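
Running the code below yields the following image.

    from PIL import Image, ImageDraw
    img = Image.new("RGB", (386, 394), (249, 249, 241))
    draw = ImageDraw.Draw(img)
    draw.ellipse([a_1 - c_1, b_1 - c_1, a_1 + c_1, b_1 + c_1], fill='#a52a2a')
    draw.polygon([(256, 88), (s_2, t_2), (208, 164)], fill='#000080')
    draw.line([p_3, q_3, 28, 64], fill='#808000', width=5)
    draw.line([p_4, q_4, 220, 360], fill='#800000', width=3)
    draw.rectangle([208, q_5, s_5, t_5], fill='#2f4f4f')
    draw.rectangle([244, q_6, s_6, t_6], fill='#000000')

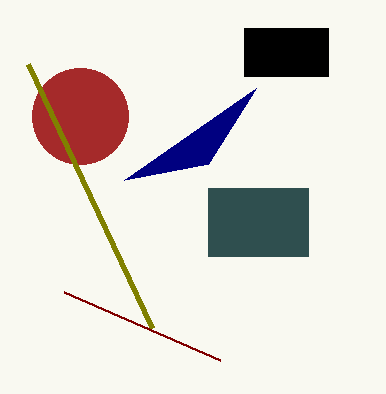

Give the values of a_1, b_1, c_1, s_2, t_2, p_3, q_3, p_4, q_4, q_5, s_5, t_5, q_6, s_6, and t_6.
a_1 = 80
b_1 = 116
c_1 = 48
s_2 = 124
t_2 = 180
p_3 = 152
q_3 = 328
p_4 = 64
q_4 = 292
q_5 = 188
s_5 = 308
t_5 = 256
q_6 = 28
s_6 = 328
t_6 = 76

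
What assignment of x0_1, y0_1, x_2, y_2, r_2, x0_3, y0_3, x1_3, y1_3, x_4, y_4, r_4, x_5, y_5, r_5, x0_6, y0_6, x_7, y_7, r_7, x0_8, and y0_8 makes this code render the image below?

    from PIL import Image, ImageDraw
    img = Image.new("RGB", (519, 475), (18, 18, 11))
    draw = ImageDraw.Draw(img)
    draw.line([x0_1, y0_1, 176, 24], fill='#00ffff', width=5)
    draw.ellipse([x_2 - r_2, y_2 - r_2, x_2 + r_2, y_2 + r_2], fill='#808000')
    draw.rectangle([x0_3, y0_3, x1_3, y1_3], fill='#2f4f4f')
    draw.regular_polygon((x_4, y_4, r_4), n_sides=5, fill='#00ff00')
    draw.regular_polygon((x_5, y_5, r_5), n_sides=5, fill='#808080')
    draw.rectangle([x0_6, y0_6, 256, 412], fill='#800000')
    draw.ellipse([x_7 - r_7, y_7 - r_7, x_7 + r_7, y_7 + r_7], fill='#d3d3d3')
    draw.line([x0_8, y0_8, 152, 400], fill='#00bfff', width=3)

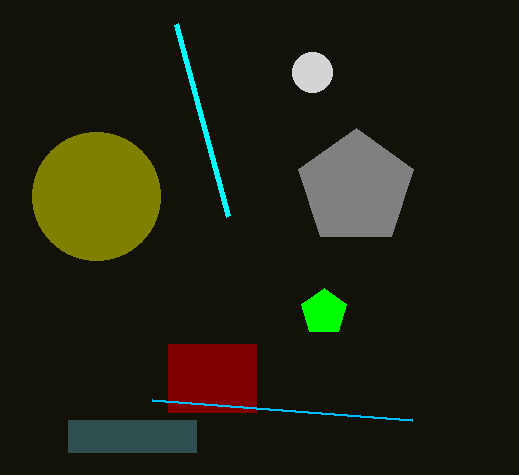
x0_1 = 228, y0_1 = 216, x_2 = 96, y_2 = 196, r_2 = 64, x0_3 = 68, y0_3 = 420, x1_3 = 196, y1_3 = 452, x_4 = 324, y_4 = 312, r_4 = 24, x_5 = 356, y_5 = 188, r_5 = 60, x0_6 = 168, y0_6 = 344, x_7 = 312, y_7 = 72, r_7 = 20, x0_8 = 412, y0_8 = 420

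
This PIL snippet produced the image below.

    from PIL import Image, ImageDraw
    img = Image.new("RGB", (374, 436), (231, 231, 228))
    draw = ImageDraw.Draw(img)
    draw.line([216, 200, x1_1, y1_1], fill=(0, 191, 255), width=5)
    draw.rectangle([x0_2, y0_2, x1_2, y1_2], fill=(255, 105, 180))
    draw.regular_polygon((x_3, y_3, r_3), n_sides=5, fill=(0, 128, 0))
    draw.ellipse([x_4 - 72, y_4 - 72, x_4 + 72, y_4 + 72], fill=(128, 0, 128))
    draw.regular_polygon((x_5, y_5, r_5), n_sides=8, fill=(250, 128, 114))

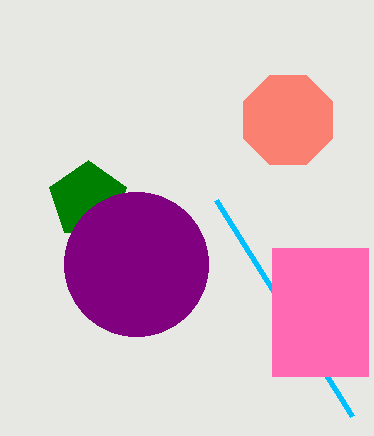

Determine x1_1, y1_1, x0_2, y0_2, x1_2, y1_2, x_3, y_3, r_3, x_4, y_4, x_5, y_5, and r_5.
x1_1 = 352, y1_1 = 416, x0_2 = 272, y0_2 = 248, x1_2 = 368, y1_2 = 376, x_3 = 88, y_3 = 200, r_3 = 40, x_4 = 136, y_4 = 264, x_5 = 288, y_5 = 120, r_5 = 48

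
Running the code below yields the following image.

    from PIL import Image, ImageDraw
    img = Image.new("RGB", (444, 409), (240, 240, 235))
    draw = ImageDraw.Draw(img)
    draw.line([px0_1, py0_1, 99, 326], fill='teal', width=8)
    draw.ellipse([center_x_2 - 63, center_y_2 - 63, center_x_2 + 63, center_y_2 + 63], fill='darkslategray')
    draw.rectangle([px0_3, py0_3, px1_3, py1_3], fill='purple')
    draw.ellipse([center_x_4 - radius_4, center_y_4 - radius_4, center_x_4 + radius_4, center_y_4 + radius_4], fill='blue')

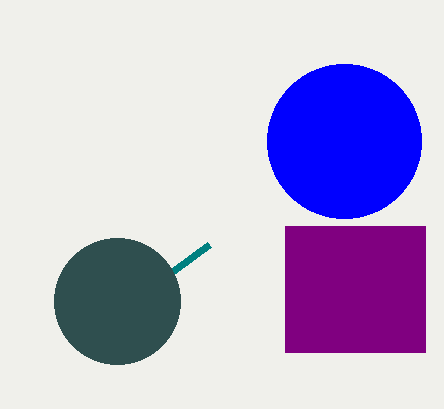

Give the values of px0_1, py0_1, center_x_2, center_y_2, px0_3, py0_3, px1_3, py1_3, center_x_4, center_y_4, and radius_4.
px0_1 = 209
py0_1 = 245
center_x_2 = 117
center_y_2 = 301
px0_3 = 285
py0_3 = 226
px1_3 = 425
py1_3 = 352
center_x_4 = 344
center_y_4 = 141
radius_4 = 77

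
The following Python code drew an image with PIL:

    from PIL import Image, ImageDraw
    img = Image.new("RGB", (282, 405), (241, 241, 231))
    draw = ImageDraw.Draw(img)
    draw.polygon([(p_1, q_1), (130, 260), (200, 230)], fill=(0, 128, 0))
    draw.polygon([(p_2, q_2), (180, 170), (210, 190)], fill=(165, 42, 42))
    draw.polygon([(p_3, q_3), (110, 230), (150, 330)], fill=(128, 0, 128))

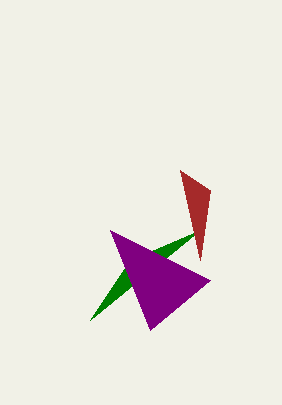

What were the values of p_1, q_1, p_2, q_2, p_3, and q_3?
p_1 = 90; q_1 = 320; p_2 = 200; q_2 = 260; p_3 = 210; q_3 = 280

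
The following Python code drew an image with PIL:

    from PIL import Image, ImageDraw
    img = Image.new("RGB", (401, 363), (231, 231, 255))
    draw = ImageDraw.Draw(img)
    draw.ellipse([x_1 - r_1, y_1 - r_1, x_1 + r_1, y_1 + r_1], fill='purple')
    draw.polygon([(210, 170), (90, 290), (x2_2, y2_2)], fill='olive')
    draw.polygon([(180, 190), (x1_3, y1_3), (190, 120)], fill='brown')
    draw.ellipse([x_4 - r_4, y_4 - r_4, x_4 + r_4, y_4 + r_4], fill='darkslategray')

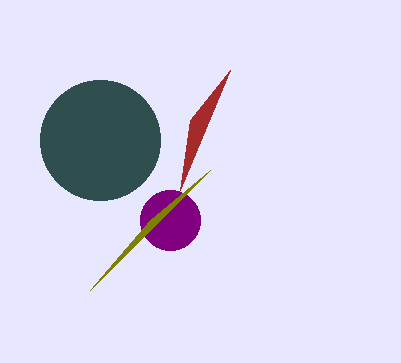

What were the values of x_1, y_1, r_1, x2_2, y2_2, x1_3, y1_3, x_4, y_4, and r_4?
x_1 = 170
y_1 = 220
r_1 = 30
x2_2 = 150
y2_2 = 220
x1_3 = 230
y1_3 = 70
x_4 = 100
y_4 = 140
r_4 = 60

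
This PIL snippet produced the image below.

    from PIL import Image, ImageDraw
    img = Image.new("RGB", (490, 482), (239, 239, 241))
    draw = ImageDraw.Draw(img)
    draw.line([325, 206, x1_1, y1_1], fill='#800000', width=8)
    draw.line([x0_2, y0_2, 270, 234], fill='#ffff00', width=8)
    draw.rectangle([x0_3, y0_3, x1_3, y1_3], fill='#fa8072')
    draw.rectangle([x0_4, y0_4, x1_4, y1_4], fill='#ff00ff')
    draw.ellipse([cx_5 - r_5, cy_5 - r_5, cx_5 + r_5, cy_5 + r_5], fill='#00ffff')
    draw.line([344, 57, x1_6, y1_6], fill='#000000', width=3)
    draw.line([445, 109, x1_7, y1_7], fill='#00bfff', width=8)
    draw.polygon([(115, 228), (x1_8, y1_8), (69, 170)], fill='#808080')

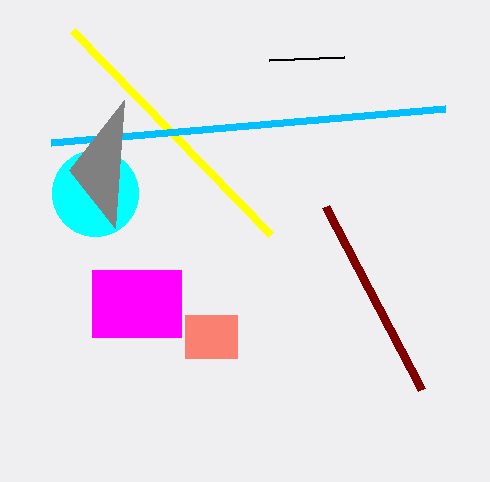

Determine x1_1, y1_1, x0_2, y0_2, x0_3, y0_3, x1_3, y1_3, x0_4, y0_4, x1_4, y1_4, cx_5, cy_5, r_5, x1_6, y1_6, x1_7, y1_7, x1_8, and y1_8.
x1_1 = 421
y1_1 = 389
x0_2 = 72
y0_2 = 30
x0_3 = 185
y0_3 = 315
x1_3 = 237
y1_3 = 358
x0_4 = 92
y0_4 = 270
x1_4 = 181
y1_4 = 337
cx_5 = 95
cy_5 = 193
r_5 = 43
x1_6 = 269
y1_6 = 60
x1_7 = 51
y1_7 = 143
x1_8 = 124
y1_8 = 100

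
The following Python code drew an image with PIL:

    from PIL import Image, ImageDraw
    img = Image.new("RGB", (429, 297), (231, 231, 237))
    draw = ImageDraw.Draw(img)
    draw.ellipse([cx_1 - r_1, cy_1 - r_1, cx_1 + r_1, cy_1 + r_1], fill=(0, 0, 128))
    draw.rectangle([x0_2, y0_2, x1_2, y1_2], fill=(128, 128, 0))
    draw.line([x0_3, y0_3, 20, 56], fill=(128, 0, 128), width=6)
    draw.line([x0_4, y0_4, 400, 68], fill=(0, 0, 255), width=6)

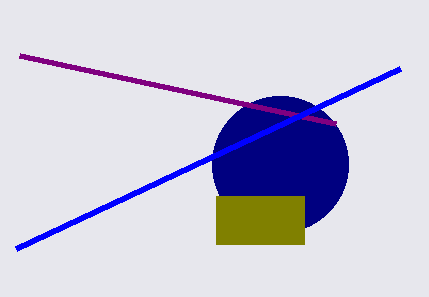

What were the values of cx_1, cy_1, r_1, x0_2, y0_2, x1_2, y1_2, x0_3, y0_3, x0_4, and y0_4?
cx_1 = 280; cy_1 = 164; r_1 = 68; x0_2 = 216; y0_2 = 196; x1_2 = 304; y1_2 = 244; x0_3 = 336; y0_3 = 124; x0_4 = 16; y0_4 = 248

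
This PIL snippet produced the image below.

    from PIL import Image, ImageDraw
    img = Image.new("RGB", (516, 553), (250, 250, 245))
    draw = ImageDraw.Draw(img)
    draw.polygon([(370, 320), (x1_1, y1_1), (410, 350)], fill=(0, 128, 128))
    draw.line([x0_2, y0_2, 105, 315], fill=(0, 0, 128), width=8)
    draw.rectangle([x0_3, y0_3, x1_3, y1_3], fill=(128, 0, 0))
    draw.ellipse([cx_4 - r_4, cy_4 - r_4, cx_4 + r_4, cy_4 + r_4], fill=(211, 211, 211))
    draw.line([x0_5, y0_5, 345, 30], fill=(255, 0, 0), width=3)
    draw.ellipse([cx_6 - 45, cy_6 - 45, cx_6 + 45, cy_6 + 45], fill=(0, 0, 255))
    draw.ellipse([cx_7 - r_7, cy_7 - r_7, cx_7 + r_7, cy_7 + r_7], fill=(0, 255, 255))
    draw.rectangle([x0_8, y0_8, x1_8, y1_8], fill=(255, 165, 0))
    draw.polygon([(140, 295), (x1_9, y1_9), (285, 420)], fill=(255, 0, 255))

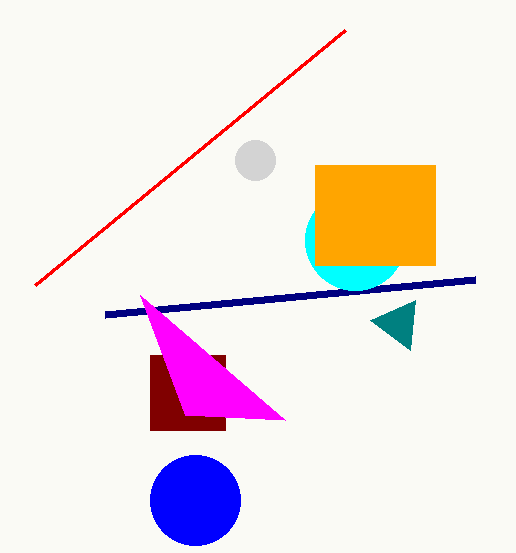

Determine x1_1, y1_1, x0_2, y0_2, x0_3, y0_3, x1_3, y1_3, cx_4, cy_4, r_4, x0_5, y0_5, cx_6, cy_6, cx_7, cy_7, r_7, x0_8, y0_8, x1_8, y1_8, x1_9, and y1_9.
x1_1 = 415, y1_1 = 300, x0_2 = 475, y0_2 = 280, x0_3 = 150, y0_3 = 355, x1_3 = 225, y1_3 = 430, cx_4 = 255, cy_4 = 160, r_4 = 20, x0_5 = 35, y0_5 = 285, cx_6 = 195, cy_6 = 500, cx_7 = 355, cy_7 = 240, r_7 = 50, x0_8 = 315, y0_8 = 165, x1_8 = 435, y1_8 = 265, x1_9 = 185, y1_9 = 415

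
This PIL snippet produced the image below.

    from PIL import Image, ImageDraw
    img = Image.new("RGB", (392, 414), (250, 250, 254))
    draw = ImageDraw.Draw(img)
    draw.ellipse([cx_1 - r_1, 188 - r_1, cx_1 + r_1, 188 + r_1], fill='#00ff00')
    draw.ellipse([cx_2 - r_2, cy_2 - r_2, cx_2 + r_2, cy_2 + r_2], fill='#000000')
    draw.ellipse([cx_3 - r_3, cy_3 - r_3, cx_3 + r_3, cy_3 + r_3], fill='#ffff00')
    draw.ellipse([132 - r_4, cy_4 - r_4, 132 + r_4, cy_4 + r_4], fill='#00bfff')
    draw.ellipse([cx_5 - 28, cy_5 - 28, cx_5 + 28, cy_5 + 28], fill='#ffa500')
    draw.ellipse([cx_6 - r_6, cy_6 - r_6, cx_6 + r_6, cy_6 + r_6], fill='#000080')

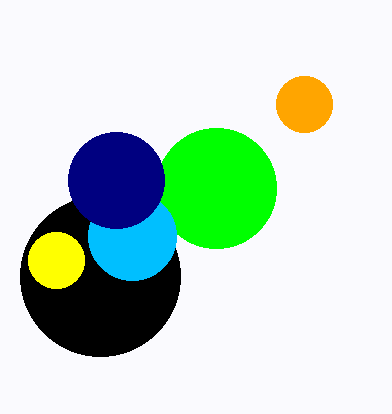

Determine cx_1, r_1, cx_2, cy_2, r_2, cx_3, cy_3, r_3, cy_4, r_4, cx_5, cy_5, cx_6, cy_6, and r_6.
cx_1 = 216, r_1 = 60, cx_2 = 100, cy_2 = 276, r_2 = 80, cx_3 = 56, cy_3 = 260, r_3 = 28, cy_4 = 236, r_4 = 44, cx_5 = 304, cy_5 = 104, cx_6 = 116, cy_6 = 180, r_6 = 48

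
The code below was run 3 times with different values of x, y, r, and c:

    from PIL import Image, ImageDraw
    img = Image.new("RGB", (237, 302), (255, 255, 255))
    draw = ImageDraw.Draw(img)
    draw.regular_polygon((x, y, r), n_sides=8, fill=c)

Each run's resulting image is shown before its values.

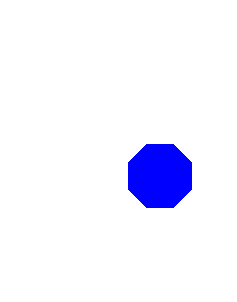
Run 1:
x = 160, y = 176, r = 34, c = 'blue'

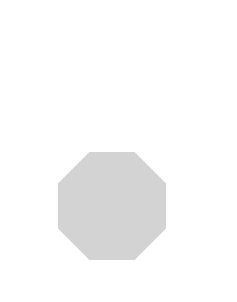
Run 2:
x = 112, y = 206, r = 58, c = 'lightgray'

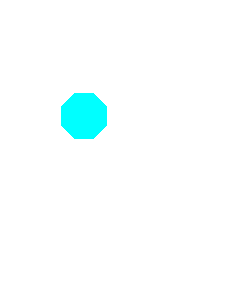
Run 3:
x = 84, y = 116, r = 24, c = 'cyan'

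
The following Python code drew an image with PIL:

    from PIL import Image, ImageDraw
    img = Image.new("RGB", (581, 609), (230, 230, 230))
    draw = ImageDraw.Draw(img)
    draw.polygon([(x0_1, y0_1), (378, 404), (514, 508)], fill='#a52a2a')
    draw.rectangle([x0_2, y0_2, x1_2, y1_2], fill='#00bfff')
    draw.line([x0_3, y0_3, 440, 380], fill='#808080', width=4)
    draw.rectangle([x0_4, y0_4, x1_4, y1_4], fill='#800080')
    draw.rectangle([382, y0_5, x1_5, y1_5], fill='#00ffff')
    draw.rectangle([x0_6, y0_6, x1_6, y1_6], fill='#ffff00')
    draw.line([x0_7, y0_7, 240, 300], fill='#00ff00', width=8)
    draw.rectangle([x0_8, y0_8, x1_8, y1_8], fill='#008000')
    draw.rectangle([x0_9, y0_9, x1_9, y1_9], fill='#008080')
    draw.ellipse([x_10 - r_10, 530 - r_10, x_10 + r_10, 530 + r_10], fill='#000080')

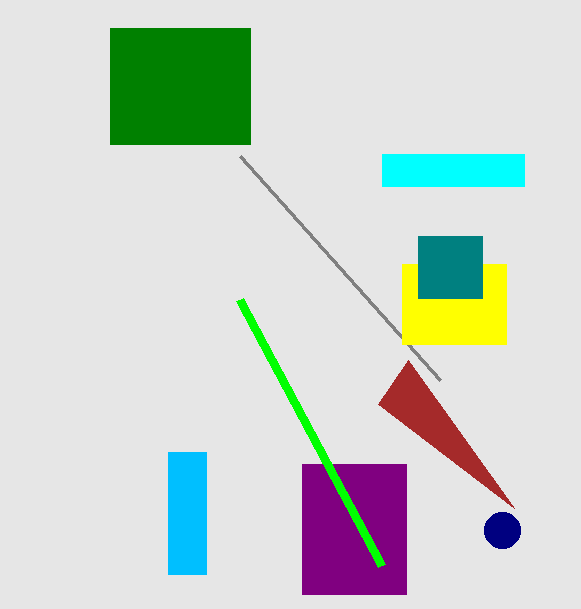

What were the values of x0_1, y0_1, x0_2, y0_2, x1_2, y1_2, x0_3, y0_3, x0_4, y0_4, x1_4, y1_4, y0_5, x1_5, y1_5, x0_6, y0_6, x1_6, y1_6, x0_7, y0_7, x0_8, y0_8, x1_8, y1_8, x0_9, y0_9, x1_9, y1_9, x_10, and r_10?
x0_1 = 408, y0_1 = 360, x0_2 = 168, y0_2 = 452, x1_2 = 206, y1_2 = 574, x0_3 = 240, y0_3 = 156, x0_4 = 302, y0_4 = 464, x1_4 = 406, y1_4 = 594, y0_5 = 154, x1_5 = 524, y1_5 = 186, x0_6 = 402, y0_6 = 264, x1_6 = 506, y1_6 = 344, x0_7 = 382, y0_7 = 566, x0_8 = 110, y0_8 = 28, x1_8 = 250, y1_8 = 144, x0_9 = 418, y0_9 = 236, x1_9 = 482, y1_9 = 298, x_10 = 502, r_10 = 18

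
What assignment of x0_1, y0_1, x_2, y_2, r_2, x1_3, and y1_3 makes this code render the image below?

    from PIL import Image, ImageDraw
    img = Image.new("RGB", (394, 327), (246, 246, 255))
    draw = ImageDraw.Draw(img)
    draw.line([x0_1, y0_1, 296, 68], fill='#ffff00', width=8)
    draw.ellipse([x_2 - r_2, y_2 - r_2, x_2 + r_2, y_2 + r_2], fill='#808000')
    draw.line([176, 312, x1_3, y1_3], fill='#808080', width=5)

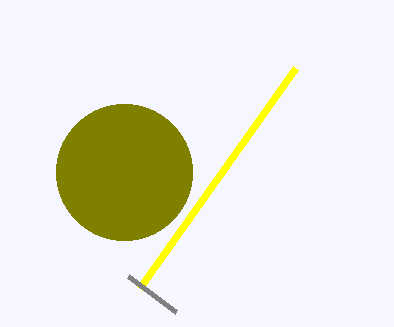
x0_1 = 140, y0_1 = 288, x_2 = 124, y_2 = 172, r_2 = 68, x1_3 = 128, y1_3 = 276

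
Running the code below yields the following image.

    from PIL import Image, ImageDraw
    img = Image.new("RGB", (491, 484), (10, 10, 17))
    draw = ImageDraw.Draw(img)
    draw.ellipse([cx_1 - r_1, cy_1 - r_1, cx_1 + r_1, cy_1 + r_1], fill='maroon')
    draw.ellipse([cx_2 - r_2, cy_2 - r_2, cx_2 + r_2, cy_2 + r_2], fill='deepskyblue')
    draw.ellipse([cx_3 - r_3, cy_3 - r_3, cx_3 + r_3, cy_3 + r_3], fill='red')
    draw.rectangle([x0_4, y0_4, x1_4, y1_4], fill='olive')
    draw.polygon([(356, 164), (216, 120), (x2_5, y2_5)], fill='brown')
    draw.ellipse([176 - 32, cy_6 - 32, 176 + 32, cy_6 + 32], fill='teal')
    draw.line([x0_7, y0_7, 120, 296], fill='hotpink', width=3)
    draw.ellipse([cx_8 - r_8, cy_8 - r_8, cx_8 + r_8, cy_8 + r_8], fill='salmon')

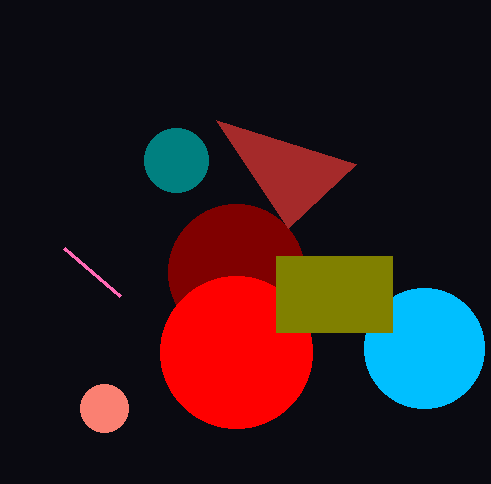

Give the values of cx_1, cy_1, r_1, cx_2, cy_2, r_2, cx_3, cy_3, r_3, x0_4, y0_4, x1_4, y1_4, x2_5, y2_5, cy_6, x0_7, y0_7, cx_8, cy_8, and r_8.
cx_1 = 236, cy_1 = 272, r_1 = 68, cx_2 = 424, cy_2 = 348, r_2 = 60, cx_3 = 236, cy_3 = 352, r_3 = 76, x0_4 = 276, y0_4 = 256, x1_4 = 392, y1_4 = 332, x2_5 = 288, y2_5 = 228, cy_6 = 160, x0_7 = 64, y0_7 = 248, cx_8 = 104, cy_8 = 408, r_8 = 24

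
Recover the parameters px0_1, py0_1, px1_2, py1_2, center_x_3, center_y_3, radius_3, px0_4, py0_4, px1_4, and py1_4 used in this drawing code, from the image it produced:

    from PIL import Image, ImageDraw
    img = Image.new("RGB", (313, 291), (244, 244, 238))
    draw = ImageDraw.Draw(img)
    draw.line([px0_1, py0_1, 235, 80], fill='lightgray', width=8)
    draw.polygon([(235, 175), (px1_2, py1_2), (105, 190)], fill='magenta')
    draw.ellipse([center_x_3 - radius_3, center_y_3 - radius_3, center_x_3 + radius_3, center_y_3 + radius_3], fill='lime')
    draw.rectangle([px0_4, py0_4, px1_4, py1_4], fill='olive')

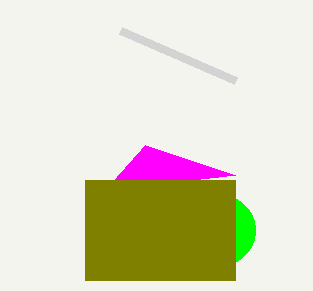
px0_1 = 120
py0_1 = 30
px1_2 = 145
py1_2 = 145
center_x_3 = 220
center_y_3 = 230
radius_3 = 35
px0_4 = 85
py0_4 = 180
px1_4 = 235
py1_4 = 280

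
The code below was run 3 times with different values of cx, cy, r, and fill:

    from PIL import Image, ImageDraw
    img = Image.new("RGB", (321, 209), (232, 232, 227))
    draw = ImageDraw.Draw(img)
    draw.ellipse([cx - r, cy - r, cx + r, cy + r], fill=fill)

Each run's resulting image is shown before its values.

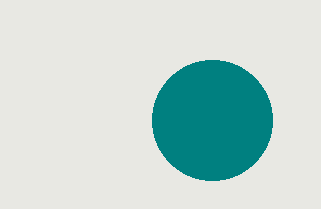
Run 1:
cx = 212; cy = 120; r = 60; fill = 'teal'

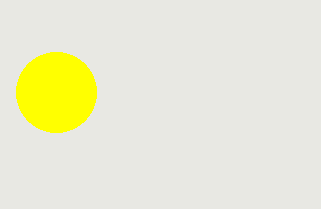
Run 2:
cx = 56; cy = 92; r = 40; fill = 'yellow'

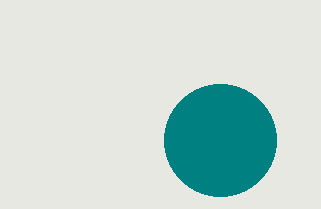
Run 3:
cx = 220, cy = 140, r = 56, fill = 'teal'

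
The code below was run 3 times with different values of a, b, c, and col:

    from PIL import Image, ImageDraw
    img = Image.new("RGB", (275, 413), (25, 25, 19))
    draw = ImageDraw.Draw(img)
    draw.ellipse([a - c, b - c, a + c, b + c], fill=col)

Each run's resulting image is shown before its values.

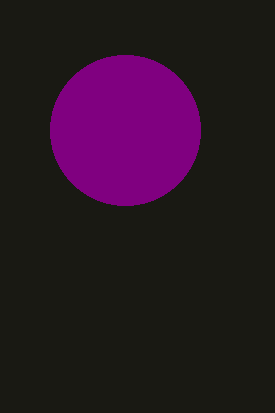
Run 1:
a = 125, b = 130, c = 75, col = 'purple'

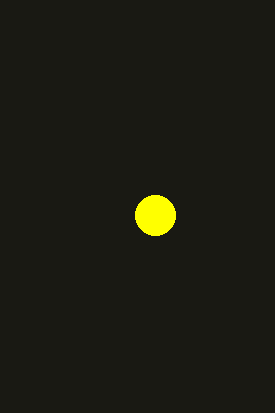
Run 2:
a = 155; b = 215; c = 20; col = 'yellow'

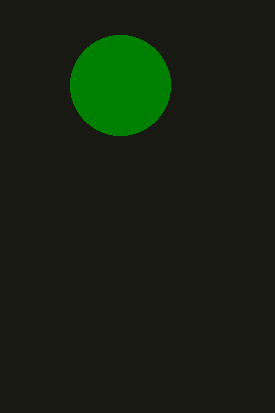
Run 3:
a = 120; b = 85; c = 50; col = 'green'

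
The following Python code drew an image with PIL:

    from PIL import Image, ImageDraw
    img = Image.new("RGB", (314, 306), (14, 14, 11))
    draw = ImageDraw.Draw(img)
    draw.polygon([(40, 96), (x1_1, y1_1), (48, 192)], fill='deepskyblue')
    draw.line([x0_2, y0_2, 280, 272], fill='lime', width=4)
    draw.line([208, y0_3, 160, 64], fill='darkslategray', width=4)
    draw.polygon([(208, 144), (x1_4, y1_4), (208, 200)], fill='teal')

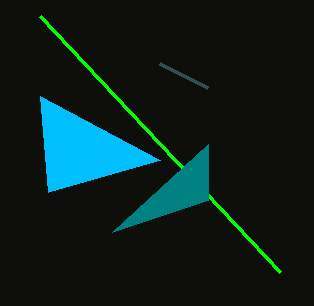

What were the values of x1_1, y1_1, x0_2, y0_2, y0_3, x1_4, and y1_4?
x1_1 = 160; y1_1 = 160; x0_2 = 40; y0_2 = 16; y0_3 = 88; x1_4 = 112; y1_4 = 232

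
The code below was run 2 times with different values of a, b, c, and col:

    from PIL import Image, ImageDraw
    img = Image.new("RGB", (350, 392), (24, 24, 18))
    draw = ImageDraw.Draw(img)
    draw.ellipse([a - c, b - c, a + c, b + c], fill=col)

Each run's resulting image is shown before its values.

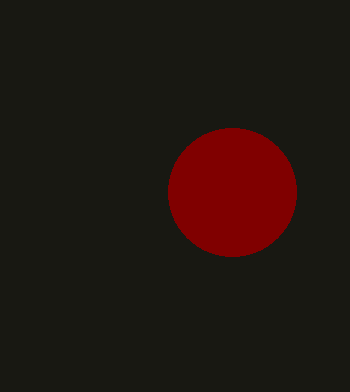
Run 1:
a = 232
b = 192
c = 64
col = 'maroon'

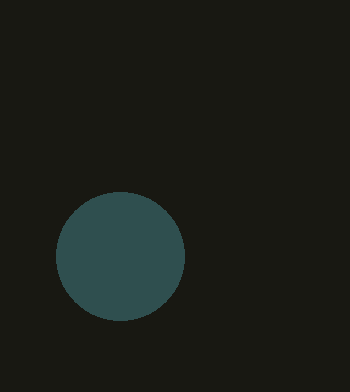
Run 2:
a = 120
b = 256
c = 64
col = 'darkslategray'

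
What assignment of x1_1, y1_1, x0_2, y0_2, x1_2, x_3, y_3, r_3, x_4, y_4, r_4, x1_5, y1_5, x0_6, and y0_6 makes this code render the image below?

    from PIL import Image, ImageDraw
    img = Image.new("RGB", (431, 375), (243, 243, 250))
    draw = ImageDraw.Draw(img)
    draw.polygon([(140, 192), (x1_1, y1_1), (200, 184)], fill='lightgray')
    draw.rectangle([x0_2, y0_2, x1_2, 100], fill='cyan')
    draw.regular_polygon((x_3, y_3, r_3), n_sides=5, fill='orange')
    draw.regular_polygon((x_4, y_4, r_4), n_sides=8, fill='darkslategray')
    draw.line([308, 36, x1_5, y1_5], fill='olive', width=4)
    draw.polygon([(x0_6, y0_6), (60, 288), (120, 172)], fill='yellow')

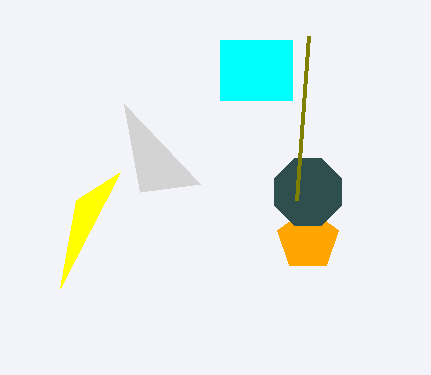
x1_1 = 124, y1_1 = 104, x0_2 = 220, y0_2 = 40, x1_2 = 292, x_3 = 308, y_3 = 240, r_3 = 32, x_4 = 308, y_4 = 192, r_4 = 36, x1_5 = 296, y1_5 = 200, x0_6 = 76, y0_6 = 200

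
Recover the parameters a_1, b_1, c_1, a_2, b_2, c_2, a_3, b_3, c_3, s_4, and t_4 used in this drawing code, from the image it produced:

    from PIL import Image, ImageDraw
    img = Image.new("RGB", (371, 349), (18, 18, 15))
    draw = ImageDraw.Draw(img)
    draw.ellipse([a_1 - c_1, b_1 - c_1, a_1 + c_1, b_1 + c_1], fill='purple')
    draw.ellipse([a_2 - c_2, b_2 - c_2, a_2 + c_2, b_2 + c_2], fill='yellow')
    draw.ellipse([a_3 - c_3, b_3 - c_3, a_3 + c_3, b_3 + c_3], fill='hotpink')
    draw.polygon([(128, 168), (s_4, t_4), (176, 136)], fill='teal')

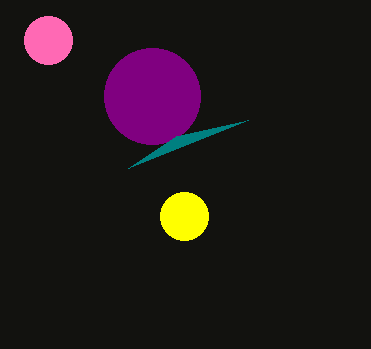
a_1 = 152
b_1 = 96
c_1 = 48
a_2 = 184
b_2 = 216
c_2 = 24
a_3 = 48
b_3 = 40
c_3 = 24
s_4 = 248
t_4 = 120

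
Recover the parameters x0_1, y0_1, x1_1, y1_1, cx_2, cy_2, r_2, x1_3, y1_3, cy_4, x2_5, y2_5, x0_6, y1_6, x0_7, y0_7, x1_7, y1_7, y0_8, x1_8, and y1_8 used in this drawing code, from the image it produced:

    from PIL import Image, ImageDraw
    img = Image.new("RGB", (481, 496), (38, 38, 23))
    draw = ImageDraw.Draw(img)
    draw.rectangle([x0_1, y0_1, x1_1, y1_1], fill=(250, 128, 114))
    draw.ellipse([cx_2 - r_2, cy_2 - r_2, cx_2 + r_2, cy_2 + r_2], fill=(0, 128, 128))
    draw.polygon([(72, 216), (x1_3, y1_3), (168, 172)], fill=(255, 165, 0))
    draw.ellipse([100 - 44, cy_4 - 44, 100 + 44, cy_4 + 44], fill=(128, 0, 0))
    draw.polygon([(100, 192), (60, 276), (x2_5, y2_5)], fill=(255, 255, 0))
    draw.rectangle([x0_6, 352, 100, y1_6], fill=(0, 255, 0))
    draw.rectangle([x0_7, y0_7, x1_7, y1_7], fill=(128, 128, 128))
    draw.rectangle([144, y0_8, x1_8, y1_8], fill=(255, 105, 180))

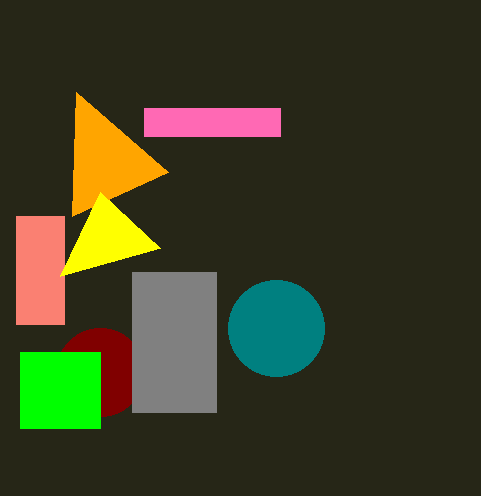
x0_1 = 16; y0_1 = 216; x1_1 = 64; y1_1 = 324; cx_2 = 276; cy_2 = 328; r_2 = 48; x1_3 = 76; y1_3 = 92; cy_4 = 372; x2_5 = 160; y2_5 = 248; x0_6 = 20; y1_6 = 428; x0_7 = 132; y0_7 = 272; x1_7 = 216; y1_7 = 412; y0_8 = 108; x1_8 = 280; y1_8 = 136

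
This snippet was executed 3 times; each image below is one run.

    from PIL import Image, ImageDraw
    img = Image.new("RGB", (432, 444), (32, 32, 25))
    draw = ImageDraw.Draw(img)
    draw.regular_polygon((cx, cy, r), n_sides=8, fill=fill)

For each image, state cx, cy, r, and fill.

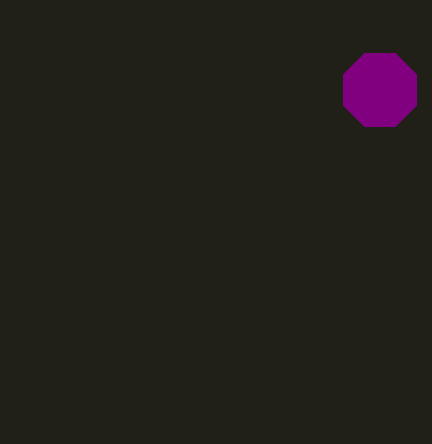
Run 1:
cx = 380; cy = 90; r = 40; fill = 'purple'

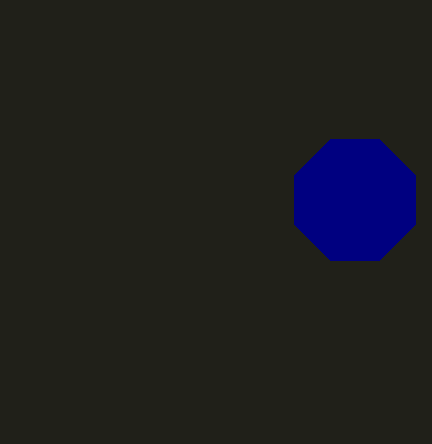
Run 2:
cx = 355
cy = 200
r = 65
fill = 'navy'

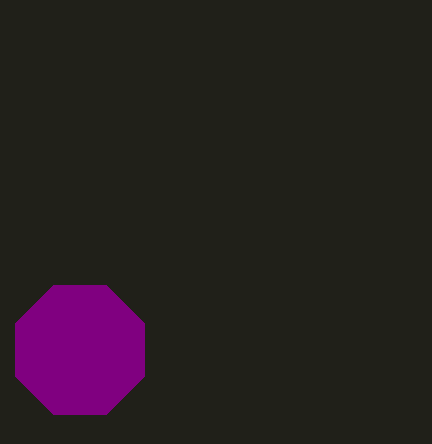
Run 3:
cx = 80, cy = 350, r = 70, fill = 'purple'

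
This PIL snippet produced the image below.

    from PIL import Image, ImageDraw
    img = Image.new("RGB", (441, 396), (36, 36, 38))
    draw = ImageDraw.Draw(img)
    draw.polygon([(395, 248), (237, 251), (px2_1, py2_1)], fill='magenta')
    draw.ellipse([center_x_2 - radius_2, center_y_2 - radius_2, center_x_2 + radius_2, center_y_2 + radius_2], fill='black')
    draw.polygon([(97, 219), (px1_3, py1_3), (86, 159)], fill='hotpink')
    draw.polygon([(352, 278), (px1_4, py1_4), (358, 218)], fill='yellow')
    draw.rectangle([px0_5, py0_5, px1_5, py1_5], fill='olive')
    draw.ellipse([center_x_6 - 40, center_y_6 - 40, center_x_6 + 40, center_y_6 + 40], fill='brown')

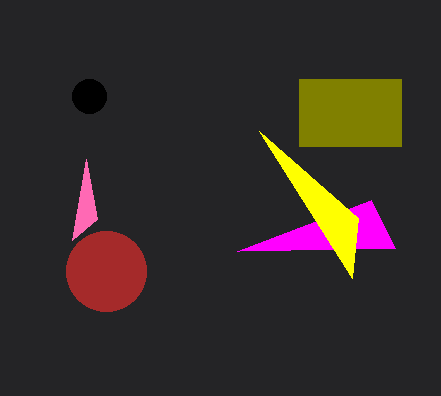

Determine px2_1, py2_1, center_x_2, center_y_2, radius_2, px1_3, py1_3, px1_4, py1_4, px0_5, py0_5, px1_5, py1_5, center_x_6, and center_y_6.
px2_1 = 371, py2_1 = 200, center_x_2 = 89, center_y_2 = 96, radius_2 = 17, px1_3 = 72, py1_3 = 240, px1_4 = 259, py1_4 = 131, px0_5 = 299, py0_5 = 79, px1_5 = 401, py1_5 = 146, center_x_6 = 106, center_y_6 = 271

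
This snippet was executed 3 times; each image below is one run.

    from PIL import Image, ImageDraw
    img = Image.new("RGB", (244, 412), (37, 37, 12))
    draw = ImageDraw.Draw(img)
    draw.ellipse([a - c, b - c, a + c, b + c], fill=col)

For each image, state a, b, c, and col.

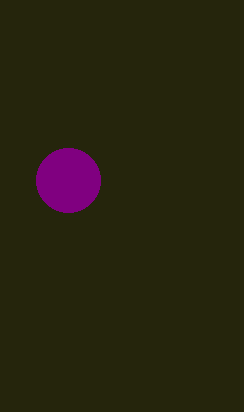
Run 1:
a = 68
b = 180
c = 32
col = 'purple'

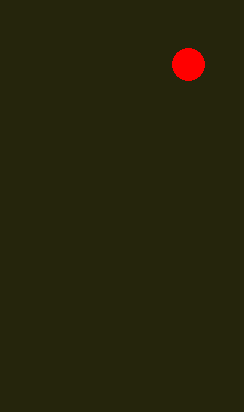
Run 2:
a = 188, b = 64, c = 16, col = 'red'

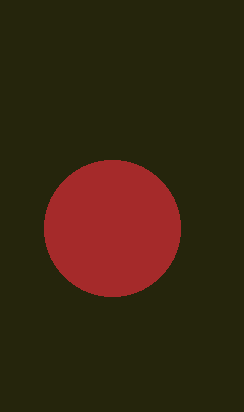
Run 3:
a = 112, b = 228, c = 68, col = 'brown'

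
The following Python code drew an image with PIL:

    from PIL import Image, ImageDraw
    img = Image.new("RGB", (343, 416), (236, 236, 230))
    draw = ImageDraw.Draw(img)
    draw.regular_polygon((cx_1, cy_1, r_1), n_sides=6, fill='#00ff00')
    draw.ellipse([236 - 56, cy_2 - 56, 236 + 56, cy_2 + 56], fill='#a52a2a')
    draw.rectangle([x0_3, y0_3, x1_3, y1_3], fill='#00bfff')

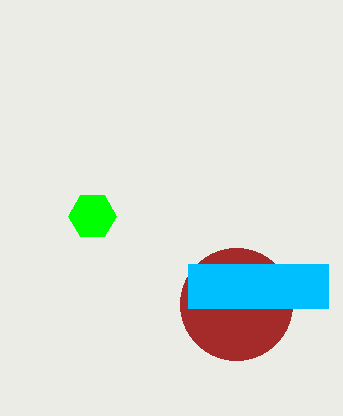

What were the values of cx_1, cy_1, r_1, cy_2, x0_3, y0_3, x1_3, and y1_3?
cx_1 = 92; cy_1 = 216; r_1 = 24; cy_2 = 304; x0_3 = 188; y0_3 = 264; x1_3 = 328; y1_3 = 308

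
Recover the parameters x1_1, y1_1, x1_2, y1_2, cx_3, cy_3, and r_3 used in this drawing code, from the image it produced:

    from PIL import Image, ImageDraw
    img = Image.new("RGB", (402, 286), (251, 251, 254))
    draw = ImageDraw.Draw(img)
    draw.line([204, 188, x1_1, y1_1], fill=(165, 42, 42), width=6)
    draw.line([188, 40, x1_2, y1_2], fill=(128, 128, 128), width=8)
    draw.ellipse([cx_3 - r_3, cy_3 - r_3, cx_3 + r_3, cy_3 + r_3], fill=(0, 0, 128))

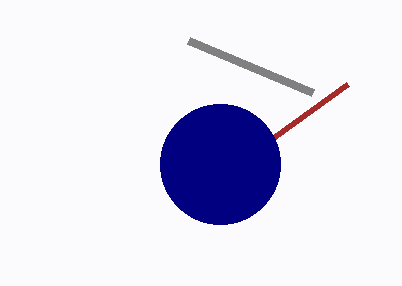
x1_1 = 348, y1_1 = 84, x1_2 = 312, y1_2 = 92, cx_3 = 220, cy_3 = 164, r_3 = 60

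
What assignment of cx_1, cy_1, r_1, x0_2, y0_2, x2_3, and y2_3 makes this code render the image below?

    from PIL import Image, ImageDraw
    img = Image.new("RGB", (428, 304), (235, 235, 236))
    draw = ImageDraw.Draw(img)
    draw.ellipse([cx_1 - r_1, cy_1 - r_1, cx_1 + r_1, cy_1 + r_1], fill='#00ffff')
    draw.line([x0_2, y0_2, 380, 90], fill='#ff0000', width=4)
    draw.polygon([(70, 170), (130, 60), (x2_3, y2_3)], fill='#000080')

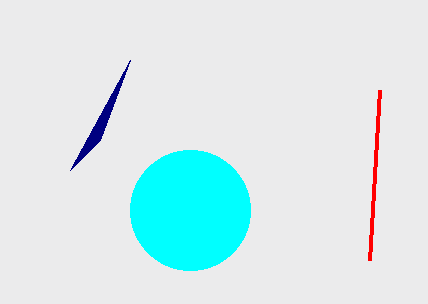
cx_1 = 190, cy_1 = 210, r_1 = 60, x0_2 = 370, y0_2 = 260, x2_3 = 100, y2_3 = 140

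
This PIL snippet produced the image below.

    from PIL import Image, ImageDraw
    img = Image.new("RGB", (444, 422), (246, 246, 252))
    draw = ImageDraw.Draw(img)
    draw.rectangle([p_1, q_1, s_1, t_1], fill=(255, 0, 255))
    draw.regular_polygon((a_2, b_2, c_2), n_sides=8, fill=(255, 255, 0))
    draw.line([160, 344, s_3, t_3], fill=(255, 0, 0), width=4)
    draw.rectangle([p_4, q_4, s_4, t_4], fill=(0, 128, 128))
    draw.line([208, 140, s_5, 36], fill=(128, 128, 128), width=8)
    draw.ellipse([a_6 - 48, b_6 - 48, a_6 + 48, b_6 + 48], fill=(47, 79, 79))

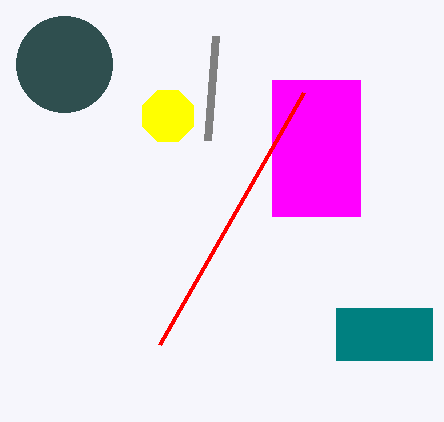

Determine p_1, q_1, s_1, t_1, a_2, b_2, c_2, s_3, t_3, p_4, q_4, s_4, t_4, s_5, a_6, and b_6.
p_1 = 272; q_1 = 80; s_1 = 360; t_1 = 216; a_2 = 168; b_2 = 116; c_2 = 28; s_3 = 304; t_3 = 92; p_4 = 336; q_4 = 308; s_4 = 432; t_4 = 360; s_5 = 216; a_6 = 64; b_6 = 64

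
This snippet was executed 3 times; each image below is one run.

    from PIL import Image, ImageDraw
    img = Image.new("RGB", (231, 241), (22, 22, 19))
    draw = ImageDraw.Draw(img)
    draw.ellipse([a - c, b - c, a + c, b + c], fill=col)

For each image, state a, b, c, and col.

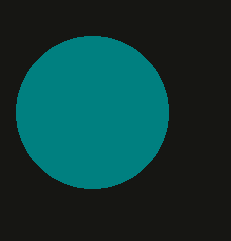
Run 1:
a = 92, b = 112, c = 76, col = 'teal'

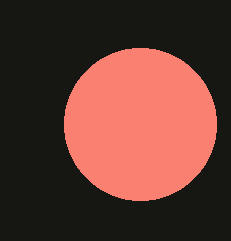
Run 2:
a = 140, b = 124, c = 76, col = 'salmon'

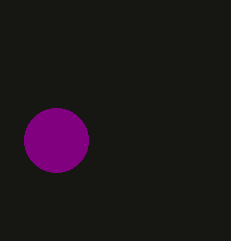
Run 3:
a = 56, b = 140, c = 32, col = 'purple'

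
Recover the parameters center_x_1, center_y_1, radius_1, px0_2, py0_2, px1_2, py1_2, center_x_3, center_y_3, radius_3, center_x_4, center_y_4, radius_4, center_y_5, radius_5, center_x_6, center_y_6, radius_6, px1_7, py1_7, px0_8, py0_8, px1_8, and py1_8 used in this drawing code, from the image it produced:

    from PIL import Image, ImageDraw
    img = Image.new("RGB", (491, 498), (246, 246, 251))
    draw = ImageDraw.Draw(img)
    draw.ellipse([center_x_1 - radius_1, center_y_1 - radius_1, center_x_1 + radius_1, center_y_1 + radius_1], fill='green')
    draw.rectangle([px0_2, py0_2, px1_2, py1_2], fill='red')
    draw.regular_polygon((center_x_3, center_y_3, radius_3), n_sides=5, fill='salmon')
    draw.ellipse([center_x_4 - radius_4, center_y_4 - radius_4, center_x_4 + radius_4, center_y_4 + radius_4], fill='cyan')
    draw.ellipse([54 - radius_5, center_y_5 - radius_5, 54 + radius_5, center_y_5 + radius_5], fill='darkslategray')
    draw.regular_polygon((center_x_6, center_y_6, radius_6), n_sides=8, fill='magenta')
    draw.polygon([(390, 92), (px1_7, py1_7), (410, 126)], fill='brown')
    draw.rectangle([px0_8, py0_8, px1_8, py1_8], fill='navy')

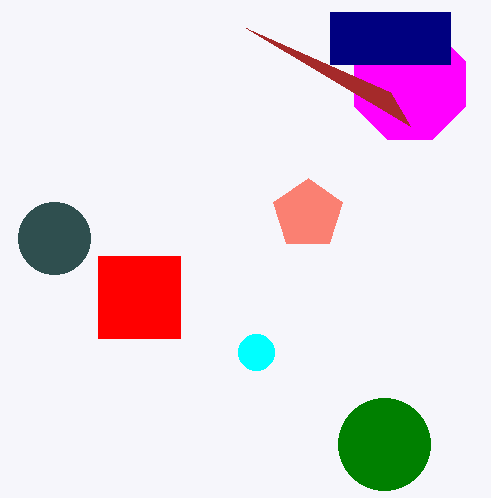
center_x_1 = 384, center_y_1 = 444, radius_1 = 46, px0_2 = 98, py0_2 = 256, px1_2 = 180, py1_2 = 338, center_x_3 = 308, center_y_3 = 214, radius_3 = 36, center_x_4 = 256, center_y_4 = 352, radius_4 = 18, center_y_5 = 238, radius_5 = 36, center_x_6 = 410, center_y_6 = 84, radius_6 = 60, px1_7 = 246, py1_7 = 28, px0_8 = 330, py0_8 = 12, px1_8 = 450, py1_8 = 64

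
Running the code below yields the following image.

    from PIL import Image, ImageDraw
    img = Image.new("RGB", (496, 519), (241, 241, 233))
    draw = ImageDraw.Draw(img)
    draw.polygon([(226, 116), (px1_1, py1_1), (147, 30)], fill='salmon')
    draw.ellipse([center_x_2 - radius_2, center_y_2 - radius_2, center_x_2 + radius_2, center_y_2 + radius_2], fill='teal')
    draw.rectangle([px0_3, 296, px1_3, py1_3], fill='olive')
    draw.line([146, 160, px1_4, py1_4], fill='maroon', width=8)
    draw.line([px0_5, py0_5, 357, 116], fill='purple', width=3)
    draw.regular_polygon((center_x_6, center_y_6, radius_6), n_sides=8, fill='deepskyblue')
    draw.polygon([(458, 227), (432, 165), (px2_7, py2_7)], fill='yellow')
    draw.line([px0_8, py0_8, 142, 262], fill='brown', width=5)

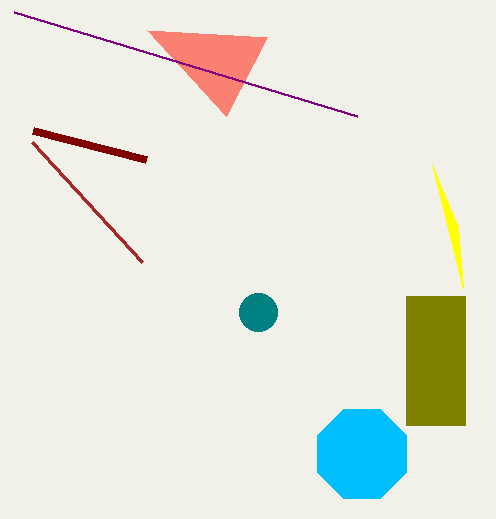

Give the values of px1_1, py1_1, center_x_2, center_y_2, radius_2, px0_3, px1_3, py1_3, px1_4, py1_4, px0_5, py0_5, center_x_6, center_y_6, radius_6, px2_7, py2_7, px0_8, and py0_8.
px1_1 = 267; py1_1 = 37; center_x_2 = 258; center_y_2 = 312; radius_2 = 19; px0_3 = 406; px1_3 = 465; py1_3 = 425; px1_4 = 33; py1_4 = 131; px0_5 = 14; py0_5 = 12; center_x_6 = 362; center_y_6 = 454; radius_6 = 48; px2_7 = 463; py2_7 = 288; px0_8 = 32; py0_8 = 142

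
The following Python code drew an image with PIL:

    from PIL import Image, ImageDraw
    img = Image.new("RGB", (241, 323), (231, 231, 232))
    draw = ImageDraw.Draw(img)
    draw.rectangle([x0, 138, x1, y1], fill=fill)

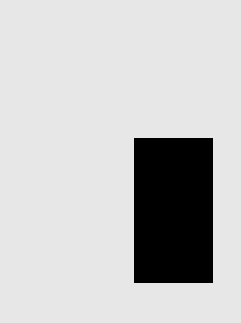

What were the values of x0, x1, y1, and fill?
x0 = 134
x1 = 212
y1 = 282
fill = 'black'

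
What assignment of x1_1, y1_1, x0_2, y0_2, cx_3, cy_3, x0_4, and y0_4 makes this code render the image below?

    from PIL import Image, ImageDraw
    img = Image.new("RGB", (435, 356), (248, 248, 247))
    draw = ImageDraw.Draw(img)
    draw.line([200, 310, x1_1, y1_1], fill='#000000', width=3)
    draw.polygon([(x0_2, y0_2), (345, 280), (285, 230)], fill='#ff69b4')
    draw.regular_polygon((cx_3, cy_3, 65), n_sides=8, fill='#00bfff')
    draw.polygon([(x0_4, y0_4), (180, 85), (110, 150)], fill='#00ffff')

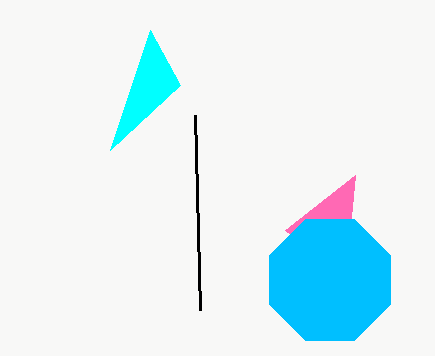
x1_1 = 195; y1_1 = 115; x0_2 = 355; y0_2 = 175; cx_3 = 330; cy_3 = 280; x0_4 = 150; y0_4 = 30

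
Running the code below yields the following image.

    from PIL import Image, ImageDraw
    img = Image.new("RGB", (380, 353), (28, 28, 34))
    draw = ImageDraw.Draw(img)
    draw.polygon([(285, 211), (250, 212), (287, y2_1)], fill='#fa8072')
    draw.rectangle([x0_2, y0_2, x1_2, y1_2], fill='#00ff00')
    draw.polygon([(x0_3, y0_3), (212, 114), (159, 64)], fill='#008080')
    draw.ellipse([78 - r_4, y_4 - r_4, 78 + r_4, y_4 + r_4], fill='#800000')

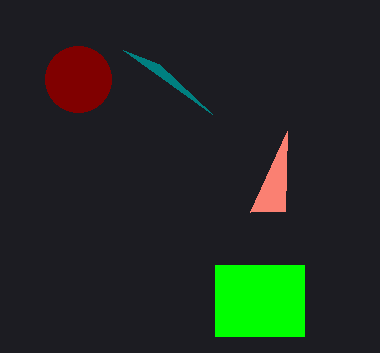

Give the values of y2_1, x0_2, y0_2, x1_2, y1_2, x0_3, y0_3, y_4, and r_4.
y2_1 = 131; x0_2 = 215; y0_2 = 265; x1_2 = 304; y1_2 = 336; x0_3 = 123; y0_3 = 50; y_4 = 79; r_4 = 33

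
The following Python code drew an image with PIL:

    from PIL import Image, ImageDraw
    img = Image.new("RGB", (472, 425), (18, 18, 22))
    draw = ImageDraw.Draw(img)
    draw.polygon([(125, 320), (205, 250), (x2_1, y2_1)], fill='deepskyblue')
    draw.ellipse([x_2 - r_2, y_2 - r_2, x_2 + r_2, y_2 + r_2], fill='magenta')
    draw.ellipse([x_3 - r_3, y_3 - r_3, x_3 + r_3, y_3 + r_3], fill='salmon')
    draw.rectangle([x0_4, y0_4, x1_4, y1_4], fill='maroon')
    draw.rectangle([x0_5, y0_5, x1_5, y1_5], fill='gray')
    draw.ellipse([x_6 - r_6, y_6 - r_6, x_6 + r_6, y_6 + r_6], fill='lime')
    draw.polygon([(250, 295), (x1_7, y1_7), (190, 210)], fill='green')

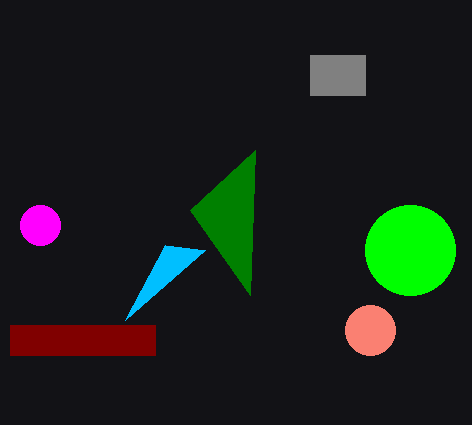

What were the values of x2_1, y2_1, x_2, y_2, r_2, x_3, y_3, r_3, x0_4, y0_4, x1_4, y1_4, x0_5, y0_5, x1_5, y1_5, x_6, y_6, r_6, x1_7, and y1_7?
x2_1 = 165; y2_1 = 245; x_2 = 40; y_2 = 225; r_2 = 20; x_3 = 370; y_3 = 330; r_3 = 25; x0_4 = 10; y0_4 = 325; x1_4 = 155; y1_4 = 355; x0_5 = 310; y0_5 = 55; x1_5 = 365; y1_5 = 95; x_6 = 410; y_6 = 250; r_6 = 45; x1_7 = 255; y1_7 = 150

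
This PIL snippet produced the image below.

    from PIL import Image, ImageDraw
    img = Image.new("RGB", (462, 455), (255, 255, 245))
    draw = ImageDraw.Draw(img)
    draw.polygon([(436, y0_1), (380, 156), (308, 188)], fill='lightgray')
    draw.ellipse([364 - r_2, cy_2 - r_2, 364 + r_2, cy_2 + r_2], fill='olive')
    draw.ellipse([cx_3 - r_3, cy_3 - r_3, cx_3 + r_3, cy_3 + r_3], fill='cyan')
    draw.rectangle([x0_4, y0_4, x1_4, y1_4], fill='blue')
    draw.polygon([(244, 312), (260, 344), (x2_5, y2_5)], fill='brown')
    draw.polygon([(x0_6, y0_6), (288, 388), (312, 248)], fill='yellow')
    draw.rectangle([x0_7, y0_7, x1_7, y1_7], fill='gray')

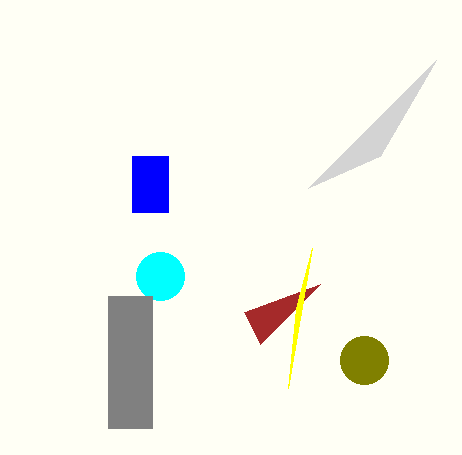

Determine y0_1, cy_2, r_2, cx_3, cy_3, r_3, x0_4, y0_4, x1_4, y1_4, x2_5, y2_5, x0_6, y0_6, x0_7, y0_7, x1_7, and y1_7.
y0_1 = 60; cy_2 = 360; r_2 = 24; cx_3 = 160; cy_3 = 276; r_3 = 24; x0_4 = 132; y0_4 = 156; x1_4 = 168; y1_4 = 212; x2_5 = 320; y2_5 = 284; x0_6 = 296; y0_6 = 308; x0_7 = 108; y0_7 = 296; x1_7 = 152; y1_7 = 428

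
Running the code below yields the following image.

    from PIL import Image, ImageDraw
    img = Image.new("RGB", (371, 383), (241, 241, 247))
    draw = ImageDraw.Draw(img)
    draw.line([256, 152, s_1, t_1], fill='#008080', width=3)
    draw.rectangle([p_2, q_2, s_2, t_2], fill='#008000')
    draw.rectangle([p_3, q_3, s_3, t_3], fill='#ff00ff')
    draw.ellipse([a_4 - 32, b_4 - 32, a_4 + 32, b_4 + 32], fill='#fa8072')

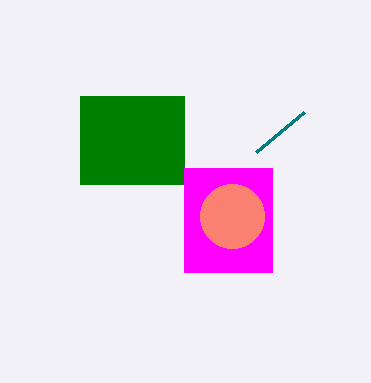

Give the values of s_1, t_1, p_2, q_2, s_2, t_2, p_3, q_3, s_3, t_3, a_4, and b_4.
s_1 = 304
t_1 = 112
p_2 = 80
q_2 = 96
s_2 = 184
t_2 = 184
p_3 = 184
q_3 = 168
s_3 = 272
t_3 = 272
a_4 = 232
b_4 = 216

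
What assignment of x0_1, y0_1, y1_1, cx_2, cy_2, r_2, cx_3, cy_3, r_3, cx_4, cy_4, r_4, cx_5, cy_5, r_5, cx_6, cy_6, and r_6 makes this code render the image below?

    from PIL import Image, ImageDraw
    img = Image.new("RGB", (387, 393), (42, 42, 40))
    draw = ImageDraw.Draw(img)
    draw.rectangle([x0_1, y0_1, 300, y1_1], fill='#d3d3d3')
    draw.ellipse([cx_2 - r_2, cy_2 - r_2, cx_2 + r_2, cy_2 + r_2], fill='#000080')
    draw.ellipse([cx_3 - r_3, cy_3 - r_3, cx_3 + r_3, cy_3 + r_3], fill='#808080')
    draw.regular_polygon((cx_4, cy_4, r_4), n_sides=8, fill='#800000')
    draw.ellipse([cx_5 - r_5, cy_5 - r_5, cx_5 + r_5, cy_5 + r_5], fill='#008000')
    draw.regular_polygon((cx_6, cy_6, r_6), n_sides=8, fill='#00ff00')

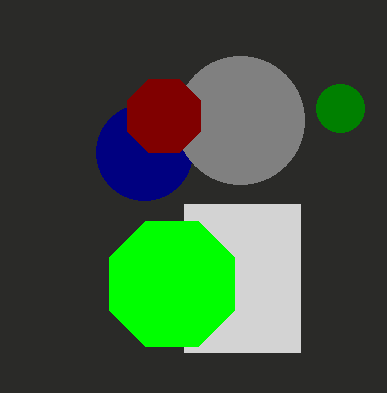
x0_1 = 184
y0_1 = 204
y1_1 = 352
cx_2 = 144
cy_2 = 152
r_2 = 48
cx_3 = 240
cy_3 = 120
r_3 = 64
cx_4 = 164
cy_4 = 116
r_4 = 40
cx_5 = 340
cy_5 = 108
r_5 = 24
cx_6 = 172
cy_6 = 284
r_6 = 68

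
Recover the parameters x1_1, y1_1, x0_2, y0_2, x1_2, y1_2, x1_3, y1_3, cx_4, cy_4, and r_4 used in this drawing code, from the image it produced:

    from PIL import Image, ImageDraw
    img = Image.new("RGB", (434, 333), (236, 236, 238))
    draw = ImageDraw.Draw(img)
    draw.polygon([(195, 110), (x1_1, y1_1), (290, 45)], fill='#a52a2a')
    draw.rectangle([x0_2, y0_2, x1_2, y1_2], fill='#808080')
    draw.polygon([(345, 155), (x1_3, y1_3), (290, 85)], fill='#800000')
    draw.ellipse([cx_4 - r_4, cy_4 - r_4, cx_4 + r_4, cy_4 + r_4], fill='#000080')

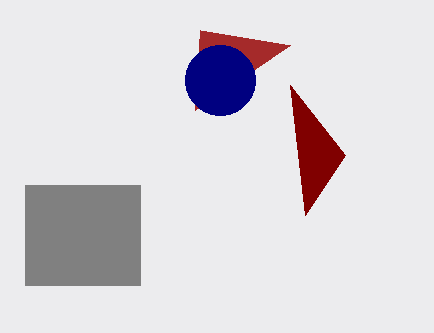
x1_1 = 200, y1_1 = 30, x0_2 = 25, y0_2 = 185, x1_2 = 140, y1_2 = 285, x1_3 = 305, y1_3 = 215, cx_4 = 220, cy_4 = 80, r_4 = 35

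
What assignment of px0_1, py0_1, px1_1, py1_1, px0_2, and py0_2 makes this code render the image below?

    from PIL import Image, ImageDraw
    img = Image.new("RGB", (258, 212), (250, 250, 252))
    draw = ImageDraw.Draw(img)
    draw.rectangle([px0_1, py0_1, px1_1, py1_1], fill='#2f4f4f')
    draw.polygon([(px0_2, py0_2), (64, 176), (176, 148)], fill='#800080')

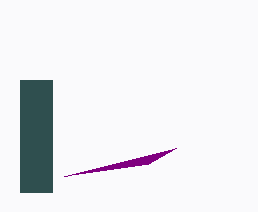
px0_1 = 20; py0_1 = 80; px1_1 = 52; py1_1 = 192; px0_2 = 148; py0_2 = 164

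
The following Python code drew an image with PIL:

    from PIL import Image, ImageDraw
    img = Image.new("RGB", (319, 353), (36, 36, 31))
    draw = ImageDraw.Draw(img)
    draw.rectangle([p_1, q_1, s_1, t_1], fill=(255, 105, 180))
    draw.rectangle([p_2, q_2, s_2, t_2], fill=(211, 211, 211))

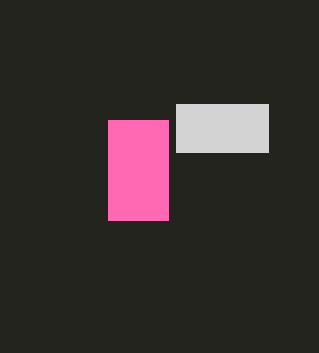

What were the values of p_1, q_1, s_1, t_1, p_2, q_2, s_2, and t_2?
p_1 = 108; q_1 = 120; s_1 = 168; t_1 = 220; p_2 = 176; q_2 = 104; s_2 = 268; t_2 = 152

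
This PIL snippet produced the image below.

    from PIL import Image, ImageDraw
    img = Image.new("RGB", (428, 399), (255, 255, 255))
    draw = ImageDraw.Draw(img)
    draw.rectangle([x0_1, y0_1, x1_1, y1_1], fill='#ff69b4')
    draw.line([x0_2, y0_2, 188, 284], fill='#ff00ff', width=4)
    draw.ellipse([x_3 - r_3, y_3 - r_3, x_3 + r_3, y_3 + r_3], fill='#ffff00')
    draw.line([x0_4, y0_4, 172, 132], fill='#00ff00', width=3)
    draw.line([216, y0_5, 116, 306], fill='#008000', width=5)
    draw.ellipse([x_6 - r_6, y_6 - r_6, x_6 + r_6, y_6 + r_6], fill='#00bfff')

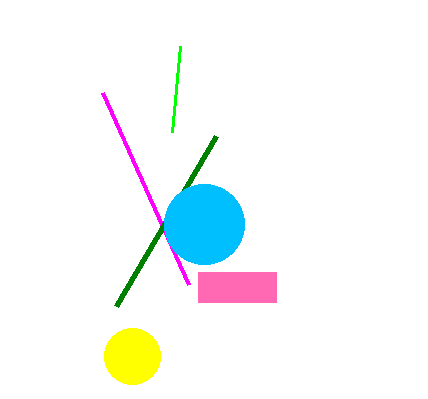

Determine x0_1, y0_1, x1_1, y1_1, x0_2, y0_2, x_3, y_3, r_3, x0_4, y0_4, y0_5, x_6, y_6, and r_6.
x0_1 = 198
y0_1 = 272
x1_1 = 276
y1_1 = 302
x0_2 = 102
y0_2 = 92
x_3 = 132
y_3 = 356
r_3 = 28
x0_4 = 180
y0_4 = 46
y0_5 = 136
x_6 = 204
y_6 = 224
r_6 = 40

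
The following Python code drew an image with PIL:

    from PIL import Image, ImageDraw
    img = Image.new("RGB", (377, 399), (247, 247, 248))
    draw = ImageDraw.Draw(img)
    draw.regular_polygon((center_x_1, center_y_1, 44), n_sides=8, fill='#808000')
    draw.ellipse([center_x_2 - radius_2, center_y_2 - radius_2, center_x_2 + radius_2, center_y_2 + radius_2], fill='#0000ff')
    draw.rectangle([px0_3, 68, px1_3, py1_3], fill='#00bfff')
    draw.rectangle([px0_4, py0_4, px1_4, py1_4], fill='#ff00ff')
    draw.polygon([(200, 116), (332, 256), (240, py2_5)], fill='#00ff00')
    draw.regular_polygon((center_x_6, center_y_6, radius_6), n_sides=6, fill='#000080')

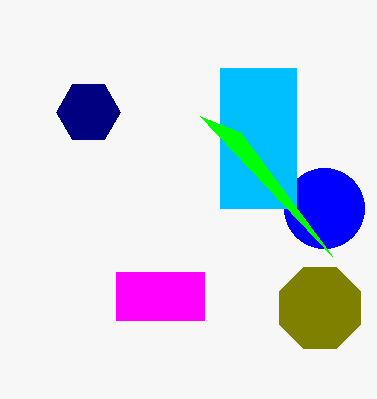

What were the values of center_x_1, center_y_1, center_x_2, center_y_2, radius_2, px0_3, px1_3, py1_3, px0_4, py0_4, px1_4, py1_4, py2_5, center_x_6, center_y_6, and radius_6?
center_x_1 = 320
center_y_1 = 308
center_x_2 = 324
center_y_2 = 208
radius_2 = 40
px0_3 = 220
px1_3 = 296
py1_3 = 208
px0_4 = 116
py0_4 = 272
px1_4 = 204
py1_4 = 320
py2_5 = 132
center_x_6 = 88
center_y_6 = 112
radius_6 = 32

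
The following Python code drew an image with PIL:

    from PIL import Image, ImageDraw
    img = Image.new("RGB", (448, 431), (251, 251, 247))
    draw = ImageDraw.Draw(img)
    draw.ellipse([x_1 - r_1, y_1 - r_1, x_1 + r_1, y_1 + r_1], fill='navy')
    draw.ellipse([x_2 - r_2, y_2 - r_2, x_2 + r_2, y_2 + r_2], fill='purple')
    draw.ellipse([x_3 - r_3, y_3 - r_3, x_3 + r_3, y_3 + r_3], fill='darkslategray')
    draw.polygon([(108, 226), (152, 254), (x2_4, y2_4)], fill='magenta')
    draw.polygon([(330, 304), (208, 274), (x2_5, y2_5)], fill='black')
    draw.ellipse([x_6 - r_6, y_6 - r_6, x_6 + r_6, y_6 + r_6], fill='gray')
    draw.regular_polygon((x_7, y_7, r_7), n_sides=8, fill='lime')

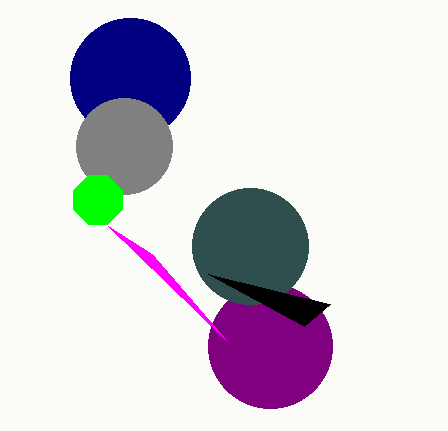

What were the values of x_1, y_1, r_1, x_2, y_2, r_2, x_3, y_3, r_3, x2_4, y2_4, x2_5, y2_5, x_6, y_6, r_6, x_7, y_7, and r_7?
x_1 = 130
y_1 = 78
r_1 = 60
x_2 = 270
y_2 = 346
r_2 = 62
x_3 = 250
y_3 = 246
r_3 = 58
x2_4 = 226
y2_4 = 340
x2_5 = 304
y2_5 = 326
x_6 = 124
y_6 = 146
r_6 = 48
x_7 = 98
y_7 = 200
r_7 = 26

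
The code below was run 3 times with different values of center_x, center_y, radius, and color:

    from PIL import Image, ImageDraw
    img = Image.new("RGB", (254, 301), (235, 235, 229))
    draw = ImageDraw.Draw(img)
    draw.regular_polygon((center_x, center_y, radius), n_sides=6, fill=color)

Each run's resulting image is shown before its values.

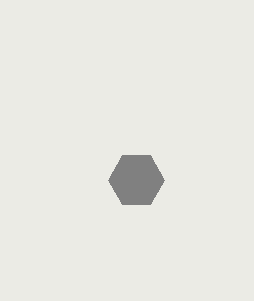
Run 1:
center_x = 136
center_y = 180
radius = 28
color = 'gray'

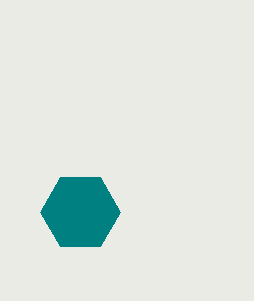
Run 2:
center_x = 80, center_y = 212, radius = 40, color = 'teal'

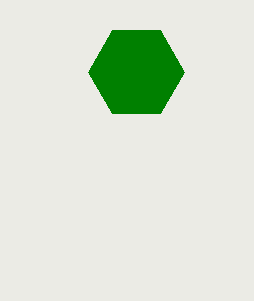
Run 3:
center_x = 136; center_y = 72; radius = 48; color = 'green'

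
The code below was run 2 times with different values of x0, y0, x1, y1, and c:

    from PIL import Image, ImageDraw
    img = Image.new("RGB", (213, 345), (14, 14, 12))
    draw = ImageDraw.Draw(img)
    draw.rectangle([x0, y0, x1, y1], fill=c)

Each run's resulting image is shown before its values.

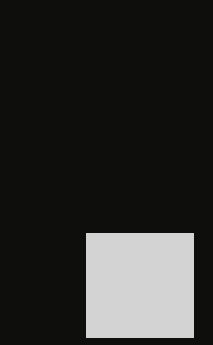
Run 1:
x0 = 86
y0 = 233
x1 = 193
y1 = 337
c = 'lightgray'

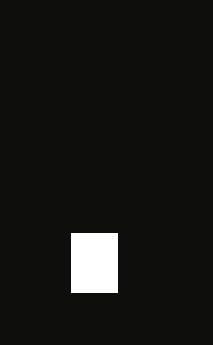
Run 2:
x0 = 71; y0 = 233; x1 = 117; y1 = 292; c = 'white'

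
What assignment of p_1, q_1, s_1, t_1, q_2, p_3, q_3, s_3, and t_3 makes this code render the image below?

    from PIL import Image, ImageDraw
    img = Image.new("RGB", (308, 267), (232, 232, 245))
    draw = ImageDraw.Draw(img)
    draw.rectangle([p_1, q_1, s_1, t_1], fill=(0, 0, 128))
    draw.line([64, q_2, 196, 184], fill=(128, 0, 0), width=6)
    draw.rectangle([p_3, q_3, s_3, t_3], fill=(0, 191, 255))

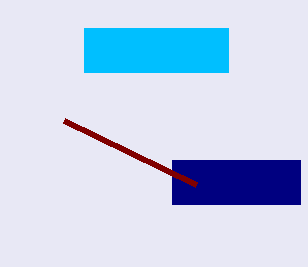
p_1 = 172, q_1 = 160, s_1 = 300, t_1 = 204, q_2 = 120, p_3 = 84, q_3 = 28, s_3 = 228, t_3 = 72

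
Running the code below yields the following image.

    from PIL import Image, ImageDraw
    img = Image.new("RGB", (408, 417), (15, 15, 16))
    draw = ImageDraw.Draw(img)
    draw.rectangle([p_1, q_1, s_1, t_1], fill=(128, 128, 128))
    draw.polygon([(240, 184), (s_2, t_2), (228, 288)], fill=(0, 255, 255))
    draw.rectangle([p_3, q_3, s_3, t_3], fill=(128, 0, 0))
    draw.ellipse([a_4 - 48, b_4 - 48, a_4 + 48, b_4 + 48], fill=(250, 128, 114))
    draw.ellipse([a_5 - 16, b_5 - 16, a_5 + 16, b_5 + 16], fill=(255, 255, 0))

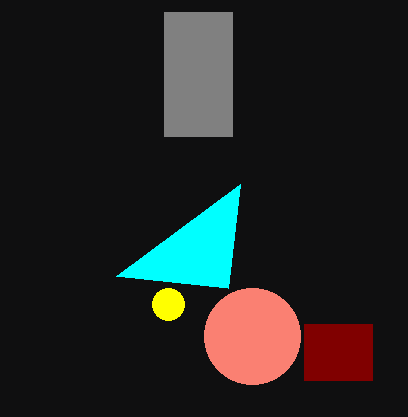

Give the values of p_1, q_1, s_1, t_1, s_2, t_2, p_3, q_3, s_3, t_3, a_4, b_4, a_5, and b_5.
p_1 = 164, q_1 = 12, s_1 = 232, t_1 = 136, s_2 = 116, t_2 = 276, p_3 = 304, q_3 = 324, s_3 = 372, t_3 = 380, a_4 = 252, b_4 = 336, a_5 = 168, b_5 = 304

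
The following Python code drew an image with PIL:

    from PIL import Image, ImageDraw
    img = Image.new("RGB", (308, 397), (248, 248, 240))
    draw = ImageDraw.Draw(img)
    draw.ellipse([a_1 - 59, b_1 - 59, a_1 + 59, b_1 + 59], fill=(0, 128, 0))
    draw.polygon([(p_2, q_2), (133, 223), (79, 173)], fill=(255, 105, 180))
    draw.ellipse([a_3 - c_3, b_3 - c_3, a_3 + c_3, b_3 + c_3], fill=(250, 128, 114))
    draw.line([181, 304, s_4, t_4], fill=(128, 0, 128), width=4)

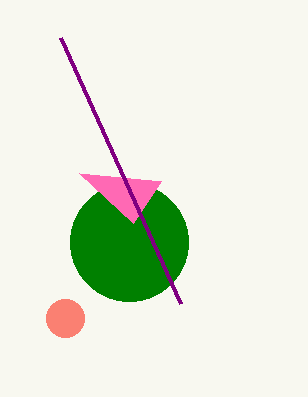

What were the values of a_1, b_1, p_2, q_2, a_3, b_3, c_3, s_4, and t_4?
a_1 = 129, b_1 = 242, p_2 = 161, q_2 = 181, a_3 = 65, b_3 = 318, c_3 = 19, s_4 = 61, t_4 = 38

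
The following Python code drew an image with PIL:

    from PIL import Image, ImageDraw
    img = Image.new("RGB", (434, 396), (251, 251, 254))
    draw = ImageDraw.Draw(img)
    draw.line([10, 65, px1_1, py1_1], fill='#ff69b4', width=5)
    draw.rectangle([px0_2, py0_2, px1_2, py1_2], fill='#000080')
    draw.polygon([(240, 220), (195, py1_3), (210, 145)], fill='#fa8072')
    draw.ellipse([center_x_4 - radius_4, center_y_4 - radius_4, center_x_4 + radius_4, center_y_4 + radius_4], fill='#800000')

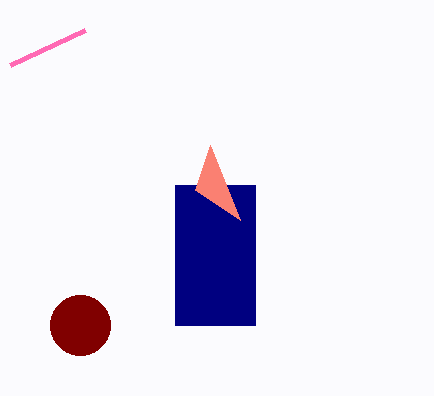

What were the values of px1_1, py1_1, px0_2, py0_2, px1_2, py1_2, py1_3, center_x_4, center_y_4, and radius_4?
px1_1 = 85, py1_1 = 30, px0_2 = 175, py0_2 = 185, px1_2 = 255, py1_2 = 325, py1_3 = 190, center_x_4 = 80, center_y_4 = 325, radius_4 = 30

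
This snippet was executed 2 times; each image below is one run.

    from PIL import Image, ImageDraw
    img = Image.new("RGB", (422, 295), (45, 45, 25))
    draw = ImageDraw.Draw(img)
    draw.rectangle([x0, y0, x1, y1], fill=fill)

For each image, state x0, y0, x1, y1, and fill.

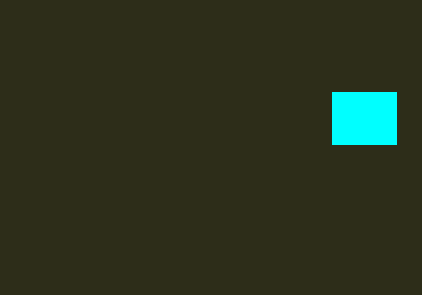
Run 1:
x0 = 332, y0 = 92, x1 = 396, y1 = 144, fill = 'cyan'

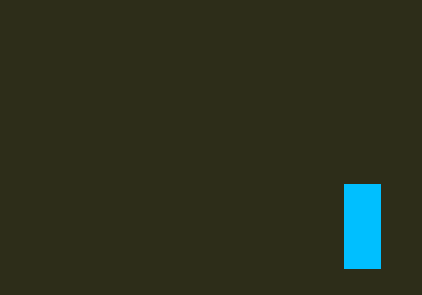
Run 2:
x0 = 344, y0 = 184, x1 = 380, y1 = 268, fill = 'deepskyblue'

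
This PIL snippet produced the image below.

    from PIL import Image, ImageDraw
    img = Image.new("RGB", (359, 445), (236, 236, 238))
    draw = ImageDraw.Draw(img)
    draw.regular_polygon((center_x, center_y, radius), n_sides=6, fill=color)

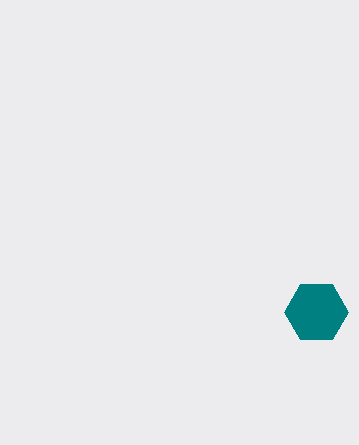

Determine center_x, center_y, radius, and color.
center_x = 316, center_y = 312, radius = 32, color = 'teal'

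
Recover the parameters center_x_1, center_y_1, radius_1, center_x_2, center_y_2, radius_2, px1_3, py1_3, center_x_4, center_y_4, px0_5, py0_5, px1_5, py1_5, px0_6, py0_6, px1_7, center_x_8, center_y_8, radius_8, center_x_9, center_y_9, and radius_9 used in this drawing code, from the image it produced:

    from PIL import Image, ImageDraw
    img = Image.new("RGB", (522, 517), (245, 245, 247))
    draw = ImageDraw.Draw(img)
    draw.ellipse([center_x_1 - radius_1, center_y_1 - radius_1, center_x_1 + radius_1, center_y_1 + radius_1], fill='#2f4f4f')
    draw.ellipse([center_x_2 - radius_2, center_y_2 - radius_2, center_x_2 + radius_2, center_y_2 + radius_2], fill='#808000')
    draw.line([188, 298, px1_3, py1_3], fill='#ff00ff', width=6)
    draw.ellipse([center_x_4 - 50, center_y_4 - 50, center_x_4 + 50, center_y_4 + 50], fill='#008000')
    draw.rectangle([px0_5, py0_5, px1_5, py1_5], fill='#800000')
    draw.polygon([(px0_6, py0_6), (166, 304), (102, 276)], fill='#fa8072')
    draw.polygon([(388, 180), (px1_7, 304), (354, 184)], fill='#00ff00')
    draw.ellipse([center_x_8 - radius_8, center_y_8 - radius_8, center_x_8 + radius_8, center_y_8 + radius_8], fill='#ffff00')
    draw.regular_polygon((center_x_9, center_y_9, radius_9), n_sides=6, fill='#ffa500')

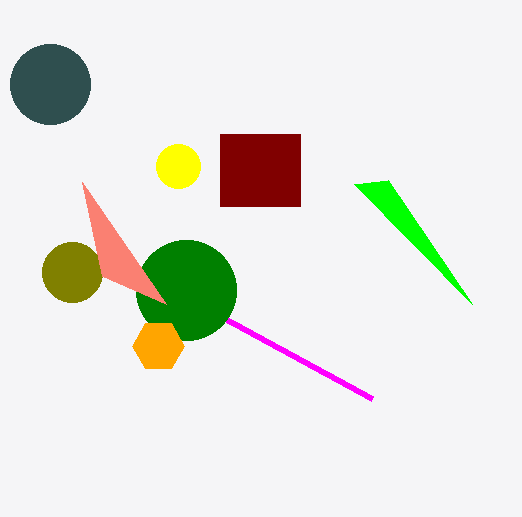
center_x_1 = 50
center_y_1 = 84
radius_1 = 40
center_x_2 = 72
center_y_2 = 272
radius_2 = 30
px1_3 = 372
py1_3 = 398
center_x_4 = 186
center_y_4 = 290
px0_5 = 220
py0_5 = 134
px1_5 = 300
py1_5 = 206
px0_6 = 82
py0_6 = 182
px1_7 = 472
center_x_8 = 178
center_y_8 = 166
radius_8 = 22
center_x_9 = 158
center_y_9 = 346
radius_9 = 26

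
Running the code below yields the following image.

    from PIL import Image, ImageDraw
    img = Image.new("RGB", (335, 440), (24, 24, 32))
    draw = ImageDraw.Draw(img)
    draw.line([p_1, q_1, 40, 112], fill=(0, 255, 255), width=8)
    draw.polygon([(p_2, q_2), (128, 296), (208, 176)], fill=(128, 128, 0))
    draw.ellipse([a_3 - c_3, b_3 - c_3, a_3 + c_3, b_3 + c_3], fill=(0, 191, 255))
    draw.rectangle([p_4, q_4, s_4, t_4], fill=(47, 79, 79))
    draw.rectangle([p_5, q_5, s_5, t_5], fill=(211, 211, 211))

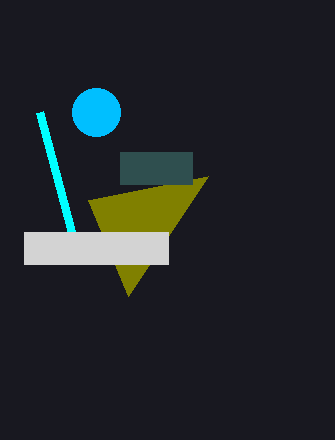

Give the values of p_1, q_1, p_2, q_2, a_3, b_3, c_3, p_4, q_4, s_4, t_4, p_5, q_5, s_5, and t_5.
p_1 = 72; q_1 = 232; p_2 = 88; q_2 = 200; a_3 = 96; b_3 = 112; c_3 = 24; p_4 = 120; q_4 = 152; s_4 = 192; t_4 = 184; p_5 = 24; q_5 = 232; s_5 = 168; t_5 = 264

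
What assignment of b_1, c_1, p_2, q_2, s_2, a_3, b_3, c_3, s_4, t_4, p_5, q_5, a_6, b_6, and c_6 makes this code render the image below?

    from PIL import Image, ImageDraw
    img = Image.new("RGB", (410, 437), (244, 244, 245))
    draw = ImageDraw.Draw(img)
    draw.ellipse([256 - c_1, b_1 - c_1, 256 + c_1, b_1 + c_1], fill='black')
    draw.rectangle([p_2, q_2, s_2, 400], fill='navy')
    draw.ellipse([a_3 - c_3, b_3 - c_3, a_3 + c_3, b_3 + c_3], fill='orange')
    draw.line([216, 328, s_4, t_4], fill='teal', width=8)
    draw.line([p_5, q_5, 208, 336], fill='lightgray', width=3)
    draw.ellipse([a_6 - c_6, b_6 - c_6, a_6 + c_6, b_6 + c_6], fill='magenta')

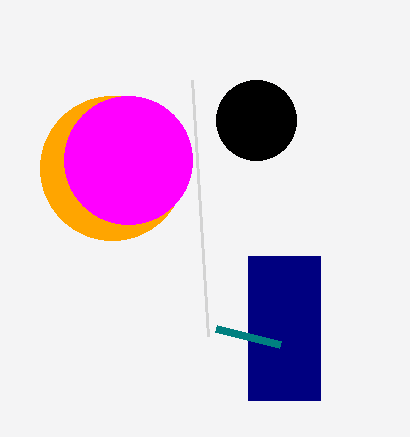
b_1 = 120, c_1 = 40, p_2 = 248, q_2 = 256, s_2 = 320, a_3 = 112, b_3 = 168, c_3 = 72, s_4 = 280, t_4 = 344, p_5 = 192, q_5 = 80, a_6 = 128, b_6 = 160, c_6 = 64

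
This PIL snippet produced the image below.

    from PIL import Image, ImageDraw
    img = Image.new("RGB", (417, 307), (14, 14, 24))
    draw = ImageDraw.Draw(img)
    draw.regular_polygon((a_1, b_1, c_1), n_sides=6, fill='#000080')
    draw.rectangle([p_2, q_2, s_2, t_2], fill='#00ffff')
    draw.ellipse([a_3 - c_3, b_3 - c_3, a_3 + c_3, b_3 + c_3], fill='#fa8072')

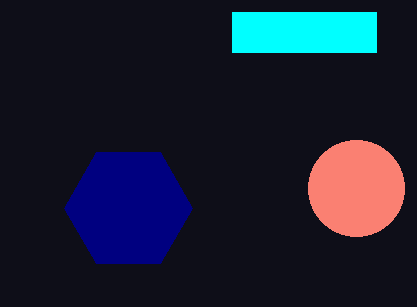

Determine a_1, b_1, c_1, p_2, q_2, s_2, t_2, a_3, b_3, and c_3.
a_1 = 128, b_1 = 208, c_1 = 64, p_2 = 232, q_2 = 12, s_2 = 376, t_2 = 52, a_3 = 356, b_3 = 188, c_3 = 48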